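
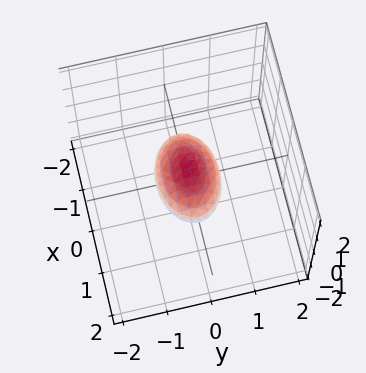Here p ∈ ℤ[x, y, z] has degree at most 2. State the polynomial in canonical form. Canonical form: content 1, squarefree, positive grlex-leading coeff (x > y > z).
First, the degree is 2 — bounded and convex; a quadric.
Then, symmetries: the x ↦ −x reflection is a symmetry, so x appears only in even powers; it's symmetric under z → −z, forcing even powers of z; the y ↦ −y reflection is a symmetry, so y appears only in even powers.
Then, checking where it meets the axes: among the integer gridlines, it crosses the x-axis at x ∈ {-1, 1}.
Finally, these observations pin down the coefficients.

x^2 + 2*y^2 + 2*z^2 - 1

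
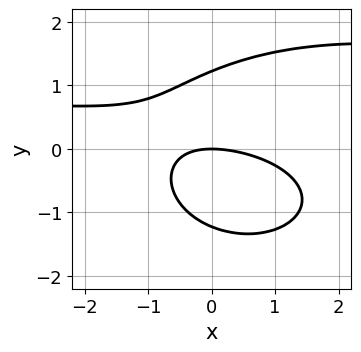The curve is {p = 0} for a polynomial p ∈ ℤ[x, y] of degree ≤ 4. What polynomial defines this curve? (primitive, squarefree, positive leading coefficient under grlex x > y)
deg p = 3. The shape is more complex than any degree-2 curve.
From the axis intercepts and sections: one x-axis crossing is at x = 0; one y-axis crossing is at y = 0.
Solving for integer coefficients yields p as stated.

x^2*y + 2*y^3 - x^2 - 2*x*y - 3*y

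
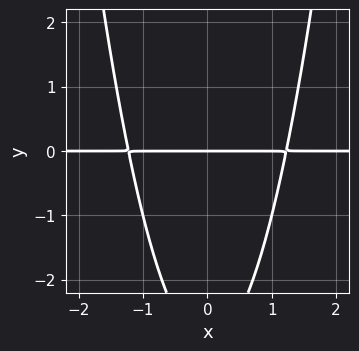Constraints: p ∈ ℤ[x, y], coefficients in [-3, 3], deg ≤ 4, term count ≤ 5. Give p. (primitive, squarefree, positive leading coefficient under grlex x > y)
2*x^2*y - y^2 - 3*y

(a) The degree is 3 — a generic line meets the curve in up to 3 points.
(b) Symmetries: it's symmetric under x → −x, forcing even powers of x.
(c) Checking where it meets the axes: the visible x-axis segment lies entirely on the curve; it crosses the y-axis at the gridline y = 0.
(d) Putting this together gives p.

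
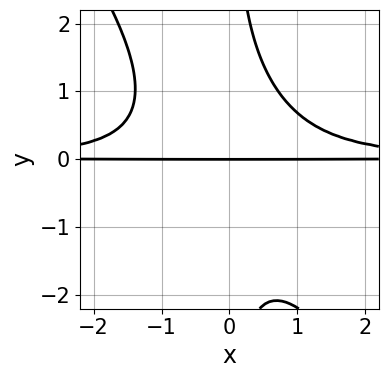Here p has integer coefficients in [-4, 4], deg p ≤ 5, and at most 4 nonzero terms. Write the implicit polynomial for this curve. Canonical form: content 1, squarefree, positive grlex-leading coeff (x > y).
First, deg p = 4.
Then, checking where it meets the axes: the visible x-axis segment lies entirely on the curve; it crosses the y-axis at the gridline y = 0.
Finally, these observations pin down the coefficients.

3*x^2*y^2 + 2*x*y^3 - 3*y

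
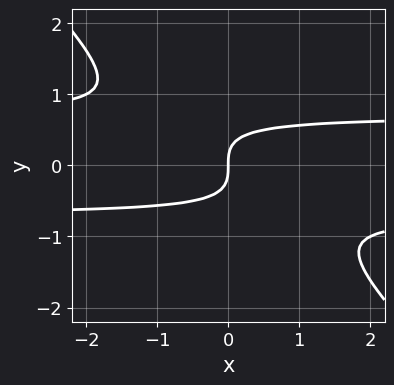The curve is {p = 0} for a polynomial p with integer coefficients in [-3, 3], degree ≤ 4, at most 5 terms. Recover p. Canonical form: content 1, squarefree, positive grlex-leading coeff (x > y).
1. The degree is 3 — no degree-2 curve has this shape.
2. Checking where it meets the axes: one y-axis crossing is at y = 0; one x-axis crossing is at x = 0.
3. Together with the visible shape, these determine p as stated.

2*x*y^2 + 2*y^3 - x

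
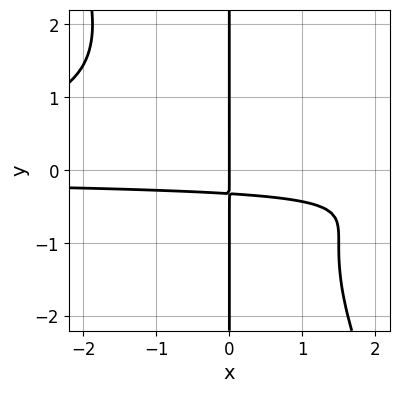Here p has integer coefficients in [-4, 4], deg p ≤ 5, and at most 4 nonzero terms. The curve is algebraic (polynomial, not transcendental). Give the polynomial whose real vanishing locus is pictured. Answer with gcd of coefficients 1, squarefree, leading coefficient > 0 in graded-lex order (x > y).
2*x^2*y^2 + x*y^3 + 3*x*y + x

(a) Degree: the shape is more complex than any degree-3 curve, so deg p = 4.
(b) Reading off the gridlines: every point of the y-axis in the box is on the curve; one x-axis crossing is at x = 0.
(c) Solving for integer coefficients yields p as stated.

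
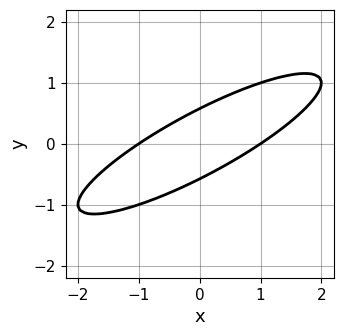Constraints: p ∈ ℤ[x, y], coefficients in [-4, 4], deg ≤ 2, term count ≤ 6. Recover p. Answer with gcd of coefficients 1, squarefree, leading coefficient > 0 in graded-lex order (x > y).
x^2 - 3*x*y + 3*y^2 - 1

1. The degree is 2 — no degree-1 curve has this shape.
2. Observable constraints: among the integer gridlines, it crosses the x-axis at x ∈ {-1, 1}.
3. These observations pin down the coefficients.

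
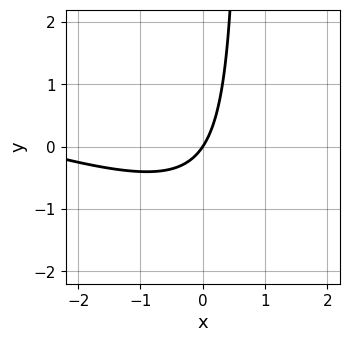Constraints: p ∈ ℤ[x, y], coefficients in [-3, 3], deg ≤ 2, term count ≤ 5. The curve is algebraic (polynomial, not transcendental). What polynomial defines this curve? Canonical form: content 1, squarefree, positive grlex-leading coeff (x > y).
x^2 + 3*x*y + 3*x - 2*y

First, degree: no degree-1 curve has this shape, so deg p = 2.
Then, observable constraints: one y-axis crossing is at y = 0; it meets the x-axis at x = 0 (among the integer gridlines).
Finally, together with the visible shape, these determine p as stated.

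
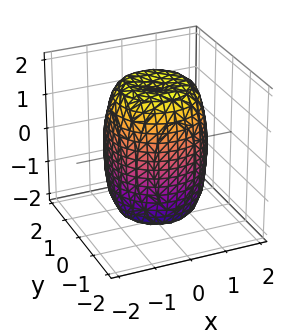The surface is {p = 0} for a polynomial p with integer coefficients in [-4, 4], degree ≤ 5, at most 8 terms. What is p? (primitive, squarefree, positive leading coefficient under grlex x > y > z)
2*x^4 + 4*x^2*y^2 + 2*y^4 - 2*x^2 - 2*y^2 + z^2 - 3

deg p = 4. No degree-3 surface has this shape.
By symmetry, the z-axis is an axis of rotation, so x and y enter only as x² + y².
Reading off the gridlines: a circular section at z = -1 has radius between 1 and 2.
Matching integer coefficients to the picture gives p.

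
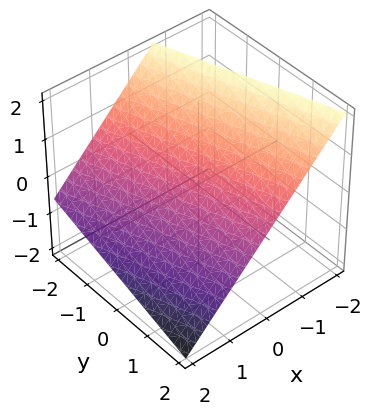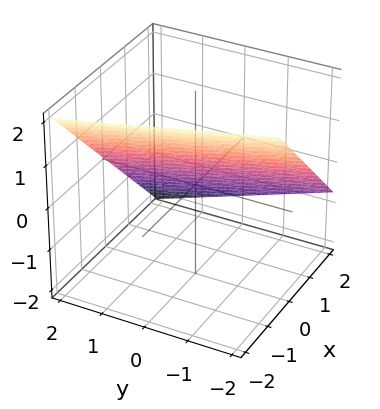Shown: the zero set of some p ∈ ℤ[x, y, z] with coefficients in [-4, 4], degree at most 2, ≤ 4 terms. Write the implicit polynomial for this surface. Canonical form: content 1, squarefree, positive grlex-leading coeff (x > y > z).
3*x + y + 3*z - 2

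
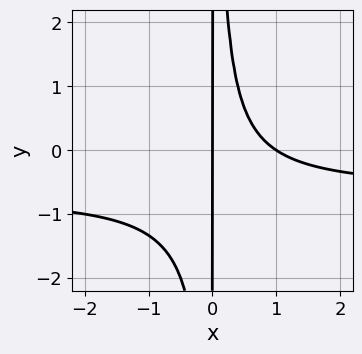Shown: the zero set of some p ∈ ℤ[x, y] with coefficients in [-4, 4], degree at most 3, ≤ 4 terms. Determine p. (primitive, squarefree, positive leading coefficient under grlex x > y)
3*x^2*y + 2*x^2 - 2*x

(a) The degree is 3 — no degree-2 curve has this shape.
(b) From the axis intercepts and sections: every point of the y-axis in the box is on the curve; the x-axis gridline crossings are at x ∈ {0, 1}.
(c) Assembling these constraints gives the stated polynomial.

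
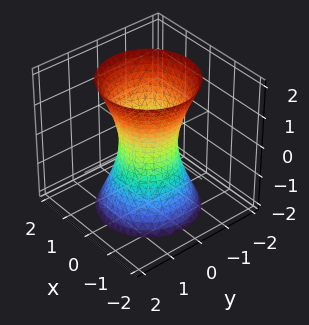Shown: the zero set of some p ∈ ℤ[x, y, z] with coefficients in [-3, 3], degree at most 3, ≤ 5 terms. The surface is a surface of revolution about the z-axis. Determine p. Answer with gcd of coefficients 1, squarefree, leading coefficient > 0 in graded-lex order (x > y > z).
First, degree: no degree-1 surface has this shape, so deg p = 2.
Then, by symmetry, the z-axis is an axis of rotation, so x and y enter only as x² + y².
Next, from the axis intercepts and sections: no z-intercept at any integer in the box; a circular section at z = -2 has radius between 1 and 2.
Finally, these observations pin down the coefficients.

3*x^2 + 3*y^2 - z^2 - 2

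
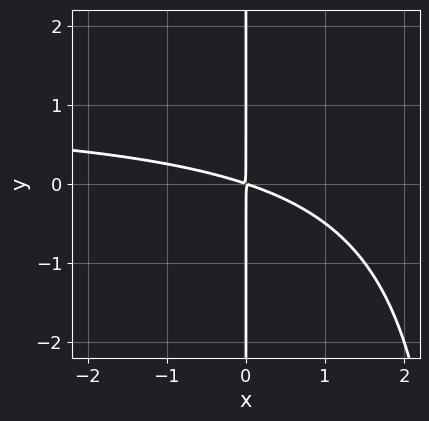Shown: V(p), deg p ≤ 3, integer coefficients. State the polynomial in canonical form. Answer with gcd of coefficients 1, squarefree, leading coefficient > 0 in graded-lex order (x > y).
x^2*y - x^2 - 3*x*y

The degree is 3 — a generic line meets the curve in up to 3 points.
Reading off the gridlines: the visible y-axis segment lies entirely on the curve.
Together with the visible shape, these determine p as stated.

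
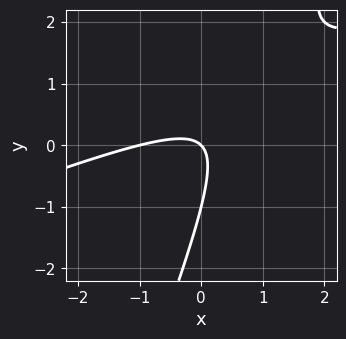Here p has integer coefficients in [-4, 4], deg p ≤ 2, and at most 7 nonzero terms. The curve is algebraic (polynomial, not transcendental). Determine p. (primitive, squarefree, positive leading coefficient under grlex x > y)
(a) Degree: no degree-1 curve has this shape, so deg p = 2.
(b) From the visible intercepts: among the integer gridlines, it crosses the y-axis at y ∈ {-1, 0}; the x-axis gridline crossings are at x ∈ {-1, 0}.
(c) Putting this together gives p.

x^2 - 3*x*y + y^2 + x + y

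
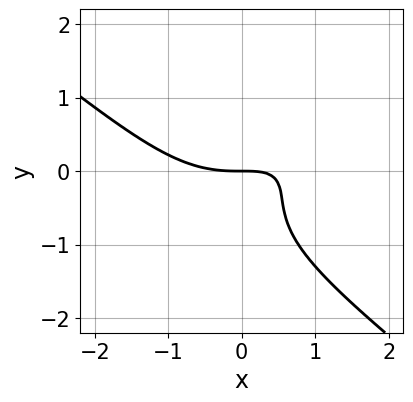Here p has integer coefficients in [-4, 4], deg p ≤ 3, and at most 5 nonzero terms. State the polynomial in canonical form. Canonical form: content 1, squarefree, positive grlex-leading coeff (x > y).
x^3 + 2*y^3 - 2*x*y + 2*y^2 + 2*y

(a) deg p = 3. A generic line meets the curve in up to 3 points.
(b) From the visible intercepts: it crosses the x-axis at the gridline x = 0; one y-axis crossing is at y = 0.
(c) Fitting integer coefficients to these (and the overall shape) gives p.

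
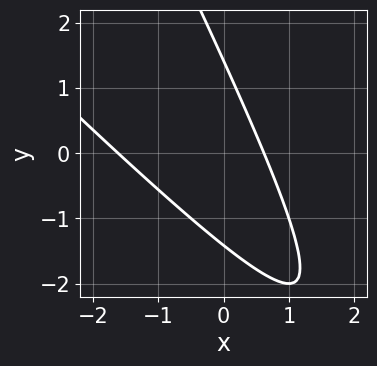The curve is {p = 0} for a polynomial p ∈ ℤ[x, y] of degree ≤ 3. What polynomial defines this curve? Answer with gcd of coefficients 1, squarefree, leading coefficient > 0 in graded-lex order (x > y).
2*x^2 + 3*x*y + y^2 + 2*x - 2

1. Degree: a generic line meets the curve in up to 2 points, so deg p = 2.
2. Solving for integer coefficients yields p as stated.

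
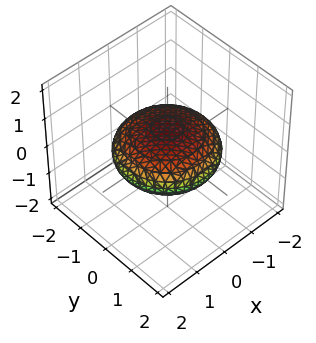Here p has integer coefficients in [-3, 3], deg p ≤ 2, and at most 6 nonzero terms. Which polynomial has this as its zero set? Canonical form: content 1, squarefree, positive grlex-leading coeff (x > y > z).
x^2 + y^2 + 3*z^2 - 2

First, deg p = 2. The shape is more complex than any degree-1 surface.
Then, by symmetry, every cross-section ⟂ z is a circle, so x, y appear only via x² + y².
Then, against the integer gridlines: a circular section at z = 0 has radius between 1 and 2.
Finally, these observations pin down the coefficients.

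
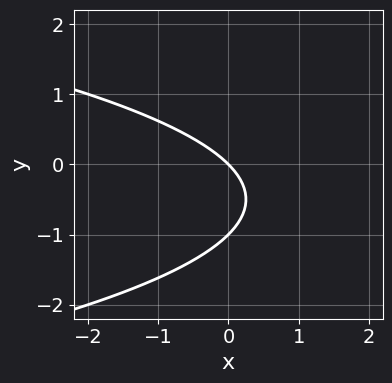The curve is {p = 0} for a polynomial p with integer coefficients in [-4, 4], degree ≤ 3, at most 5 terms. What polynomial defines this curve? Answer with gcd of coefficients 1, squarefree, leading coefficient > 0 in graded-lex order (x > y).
deg p = 2. A generic line meets the curve in up to 2 points.
Observable constraints: among the integer gridlines, it crosses the y-axis at y ∈ {-1, 0}; it meets the x-axis at x = 0 (among the integer gridlines).
Putting this together gives p.

y^2 + x + y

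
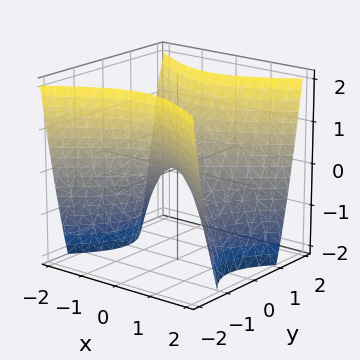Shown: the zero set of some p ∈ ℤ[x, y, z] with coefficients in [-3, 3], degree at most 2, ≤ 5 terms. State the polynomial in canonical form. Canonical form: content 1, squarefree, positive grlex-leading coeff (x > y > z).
2*x^2 - 3*y^2 + 2*z

The degree is 2 — a saddle surface; a quadric.
Symmetries: mirror symmetry x ↦ −x ⇒ only even powers of x; mirror symmetry y ↦ −y ⇒ only even powers of y.
From the axis intercepts and sections: it crosses the y-axis at the gridline y = 0; one z-axis crossing is at z = 0.
These observations pin down the coefficients.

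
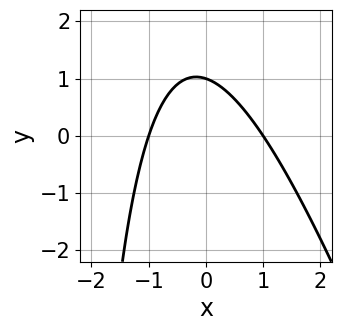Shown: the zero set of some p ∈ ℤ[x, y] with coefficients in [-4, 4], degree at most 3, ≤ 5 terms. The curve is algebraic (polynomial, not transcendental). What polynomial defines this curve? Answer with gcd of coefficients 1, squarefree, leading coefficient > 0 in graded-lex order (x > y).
1. deg p = 2. No degree-1 curve has this shape.
2. Against the integer gridlines: among the integer gridlines, it crosses the x-axis at x ∈ {-1, 1}; it meets the y-axis at y = 1 (among the integer gridlines).
3. Solving for integer coefficients yields p as stated.

3*x^2 + x*y + 3*y - 3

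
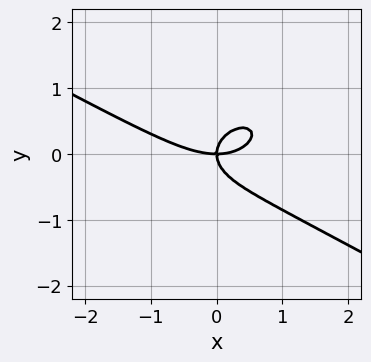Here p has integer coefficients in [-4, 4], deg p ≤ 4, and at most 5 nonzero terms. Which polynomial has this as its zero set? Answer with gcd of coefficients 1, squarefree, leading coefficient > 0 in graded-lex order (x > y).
x^3 + x^2*y + 3*y^3 - 2*x*y

(a) deg p = 3.
(b) Against the integer gridlines: it crosses the x-axis at the gridline x = 0; one y-axis crossing is at y = 0.
(c) Solving for integer coefficients yields p as stated.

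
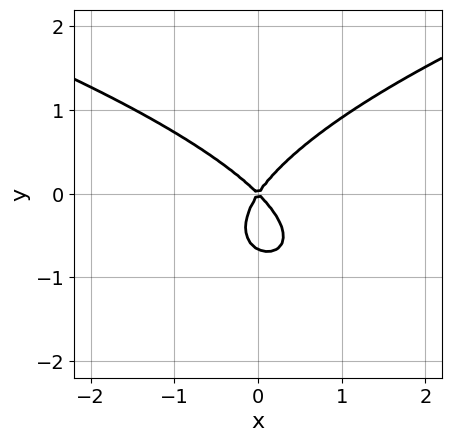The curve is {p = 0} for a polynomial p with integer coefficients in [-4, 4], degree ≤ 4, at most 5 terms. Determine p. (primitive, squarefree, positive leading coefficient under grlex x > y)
(a) The degree is 3 — the shape is more complex than any degree-2 curve.
(b) Reading off the gridlines: it meets the y-axis at y = 0 (among the integer gridlines); one x-axis crossing is at x = 0.
(c) The integer polynomial consistent with all of this is the stated p.

3*y^3 - 3*x^2 - x*y + 2*y^2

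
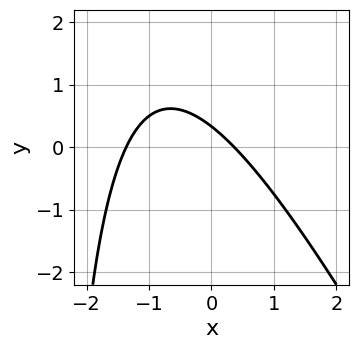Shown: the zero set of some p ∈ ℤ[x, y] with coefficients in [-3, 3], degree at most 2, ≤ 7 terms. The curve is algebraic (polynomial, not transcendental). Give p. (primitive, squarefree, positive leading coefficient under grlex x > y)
2*x^2 + x*y + 2*x + 3*y - 1

First, the degree is 2 — the shape is more complex than any degree-1 curve.
Finally, matching integer coefficients to the picture gives p.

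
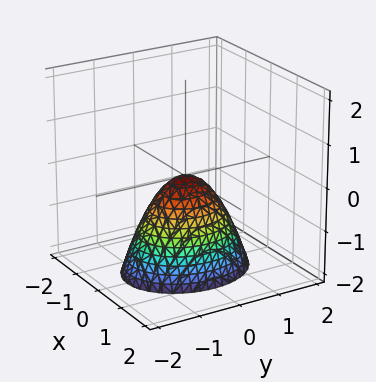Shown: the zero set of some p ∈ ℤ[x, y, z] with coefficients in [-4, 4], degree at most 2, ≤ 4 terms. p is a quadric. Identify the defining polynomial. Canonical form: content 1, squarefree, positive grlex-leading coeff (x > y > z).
First, the degree is 2 — a paraboloid; a quadric.
Then, symmetries: the y ↦ −y reflection is a symmetry, so y appears only in even powers; the x ↦ −x reflection is a symmetry, so x appears only in even powers.
Next, observable constraints: one y-axis crossing is at y = 0; it crosses the x-axis at the gridline x = 0.
Finally, solving for integer coefficients yields p as stated.

3*x^2 + 2*y^2 + 2*z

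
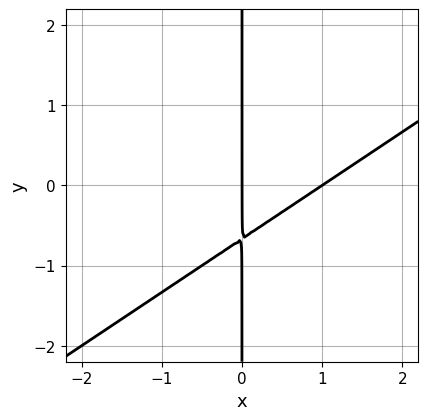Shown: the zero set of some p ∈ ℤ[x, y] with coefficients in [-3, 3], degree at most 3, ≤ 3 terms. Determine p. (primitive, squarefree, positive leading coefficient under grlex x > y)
2*x^2 - 3*x*y - 2*x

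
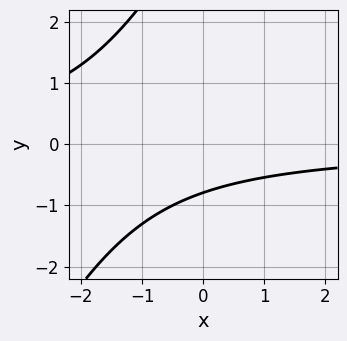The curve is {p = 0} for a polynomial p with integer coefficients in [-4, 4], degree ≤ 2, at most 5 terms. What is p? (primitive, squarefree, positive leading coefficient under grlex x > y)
2*x*y - y^2 + 3*y + 3

Degree: no degree-1 curve has this shape, so deg p = 2.
Observable constraints: it misses every integer gridline on the x-axis.
These observations pin down the coefficients.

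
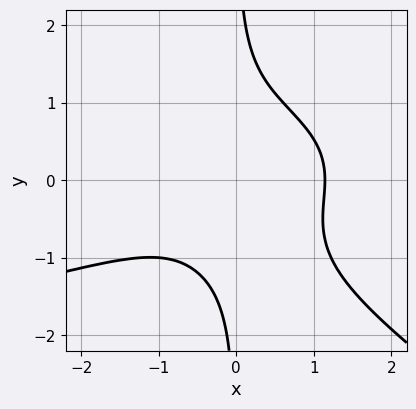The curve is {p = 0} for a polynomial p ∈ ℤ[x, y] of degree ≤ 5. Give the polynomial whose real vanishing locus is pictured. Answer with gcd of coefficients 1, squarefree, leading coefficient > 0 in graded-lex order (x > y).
(a) deg p = 4. The shape is more complex than any degree-3 curve.
(b) Checking where it meets the axes: it misses every integer gridline on the y-axis.
(c) The integer polynomial consistent with all of this is the stated p.

2*x^2*y^2 + 3*x*y^3 + 2*x^3 - 3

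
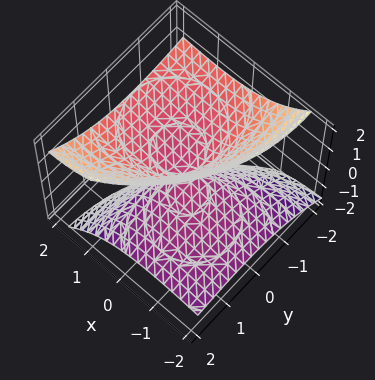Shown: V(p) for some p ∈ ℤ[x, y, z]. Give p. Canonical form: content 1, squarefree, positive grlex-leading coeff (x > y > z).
1. Degree: a generic line meets the surface in up to 2 points, so deg p = 2.
2. From the axis intercepts and sections: one y-axis crossing is at y = 0; it crosses the z-axis at the gridline z = 0.
3. The integer polynomial consistent with all of this is the stated p.

x^2 - 3*x*z + y^2 + 2*y*z - 2*z^2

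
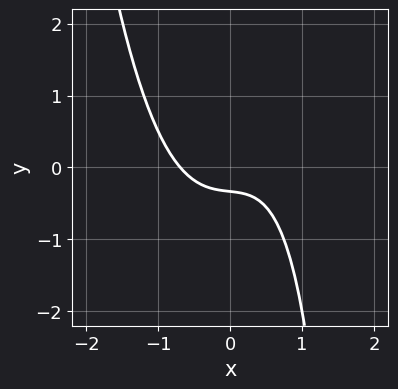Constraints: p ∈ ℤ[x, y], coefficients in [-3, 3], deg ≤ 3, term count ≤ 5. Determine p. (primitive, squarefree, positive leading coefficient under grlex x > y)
First, deg p = 3. No degree-2 curve has this shape.
Finally, the integer polynomial consistent with all of this is the stated p.

3*x^3 - x*y + 3*y + 1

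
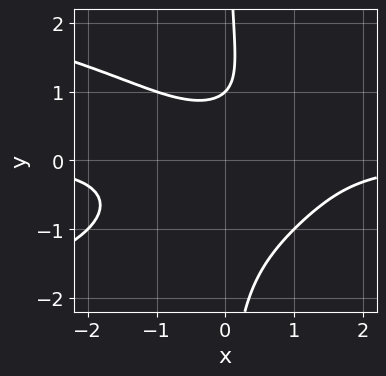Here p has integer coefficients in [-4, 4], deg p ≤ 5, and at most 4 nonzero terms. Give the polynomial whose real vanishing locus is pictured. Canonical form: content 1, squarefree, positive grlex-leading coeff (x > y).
x*y^3 + x^2*y - y + 1

(a) Degree: a generic line meets the curve in up to 4 points, so deg p = 4.
(b) Reading off the gridlines: one y-axis crossing is at y = 1; the curve avoids every integer x-axis point in the box.
(c) Together with the visible shape, these determine p as stated.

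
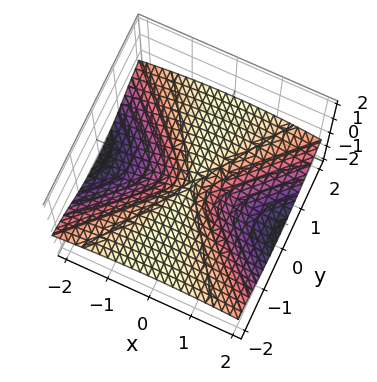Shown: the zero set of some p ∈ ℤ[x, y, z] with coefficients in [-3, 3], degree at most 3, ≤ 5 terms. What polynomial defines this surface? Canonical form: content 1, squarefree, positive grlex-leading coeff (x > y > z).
deg p = 3. No degree-2 surface has this shape.
From the axis intercepts and sections: it meets the z-axis at z = 0 (among the integer gridlines); every point of the y-axis in the box is on the surface; it meets the x-axis at x = 0 (among the integer gridlines).
The integer polynomial consistent with all of this is the stated p.

3*y^2*z + 3*z^3 + x^2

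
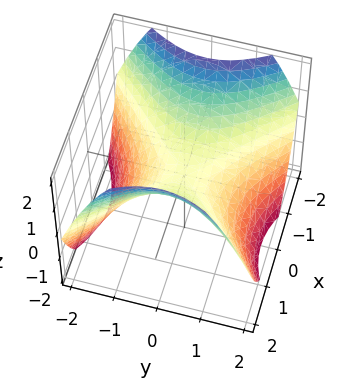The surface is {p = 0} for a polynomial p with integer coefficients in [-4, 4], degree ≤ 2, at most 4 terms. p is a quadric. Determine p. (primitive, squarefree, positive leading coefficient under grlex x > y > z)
2*x^2 - 2*y^2 - 3*z

1. deg p = 2. A saddle surface; a quadric.
2. Symmetries: it's symmetric under y → −y, forcing even powers of y; the x ↦ −x reflection is a symmetry, so x appears only in even powers.
3. Reading off the gridlines: it meets the x-axis at x = 0 (among the integer gridlines); one y-axis crossing is at y = 0; it crosses the z-axis at the gridline z = 0.
4. The integer polynomial consistent with all of this is the stated p.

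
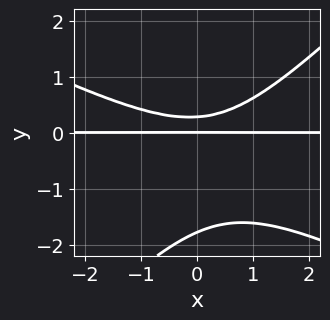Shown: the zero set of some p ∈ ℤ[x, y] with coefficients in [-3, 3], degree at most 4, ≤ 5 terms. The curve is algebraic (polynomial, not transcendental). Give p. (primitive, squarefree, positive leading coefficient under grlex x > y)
x^2*y + x*y^2 - 2*y^3 - 3*y^2 + y

(a) The degree is 3 — no degree-2 curve has this shape.
(b) From the visible intercepts: the visible x-axis segment lies entirely on the curve; it crosses the y-axis at the gridline y = 0.
(c) The integer polynomial consistent with all of this is the stated p.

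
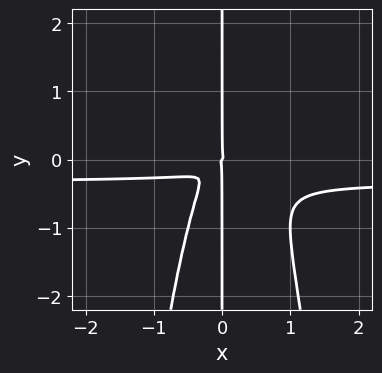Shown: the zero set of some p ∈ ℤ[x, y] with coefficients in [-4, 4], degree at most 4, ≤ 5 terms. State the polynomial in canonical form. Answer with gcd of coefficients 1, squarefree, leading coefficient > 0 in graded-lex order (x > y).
3*x^3*y + x^3 - x^2*y + x*y^2

First, degree: the shape is more complex than any degree-3 curve, so deg p = 4.
Then, from the axis intercepts and sections: the visible y-axis segment lies entirely on the curve; one x-axis crossing is at x = 0.
Finally, the integer polynomial consistent with all of this is the stated p.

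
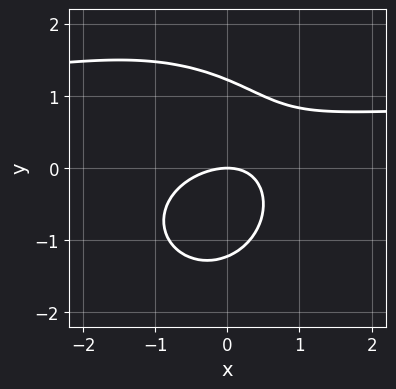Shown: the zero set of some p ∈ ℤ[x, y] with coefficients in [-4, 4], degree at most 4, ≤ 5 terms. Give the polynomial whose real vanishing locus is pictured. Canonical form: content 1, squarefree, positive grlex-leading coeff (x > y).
deg p = 3.
Against the integer gridlines: one x-axis crossing is at x = 0; it meets the y-axis at y = 0 (among the integer gridlines).
Matching integer coefficients to the picture gives p.

2*x^2*y + 2*y^3 - 2*x^2 + 2*x*y - 3*y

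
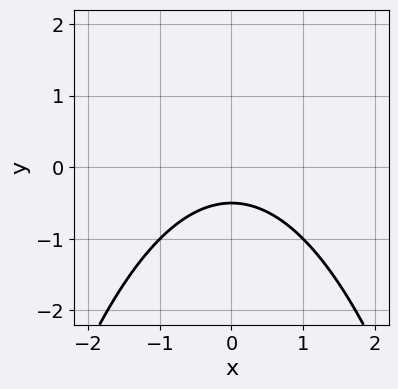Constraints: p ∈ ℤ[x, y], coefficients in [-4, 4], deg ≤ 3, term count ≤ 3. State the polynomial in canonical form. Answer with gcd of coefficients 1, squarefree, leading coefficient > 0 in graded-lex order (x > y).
Degree: no degree-1 curve has this shape, so deg p = 2.
Symmetries: the x ↦ −x reflection is a symmetry, so x appears only in even powers.
From the visible intercepts: it misses every integer gridline on the x-axis.
Together with the visible shape, these determine p as stated.

x^2 + 2*y + 1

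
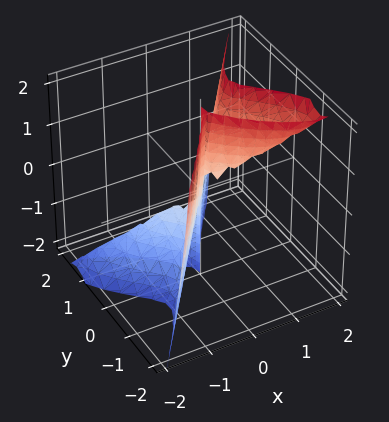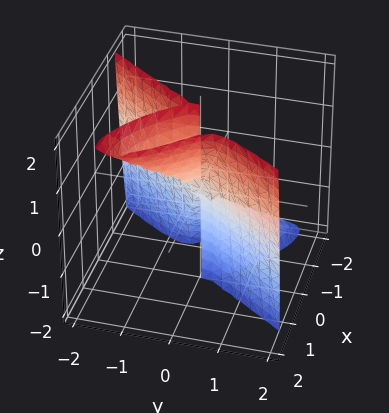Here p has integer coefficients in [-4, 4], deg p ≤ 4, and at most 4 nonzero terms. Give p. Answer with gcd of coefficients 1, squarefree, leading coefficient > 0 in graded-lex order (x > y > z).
3*x^3 + 3*x^2*y - 2*x^2*z - 3*y^3

First, deg p = 3. The shape is more complex than any degree-2 surface.
Then, from the visible intercepts: it crosses the y-axis at the gridline y = 0; it meets the x-axis at x = 0 (among the integer gridlines).
Finally, the integer polynomial consistent with all of this is the stated p. Check: (0, 0, 2) on the z-axis lies on the surface, and p(0, 0, 2) = 0. ✓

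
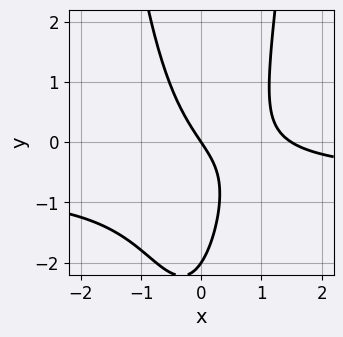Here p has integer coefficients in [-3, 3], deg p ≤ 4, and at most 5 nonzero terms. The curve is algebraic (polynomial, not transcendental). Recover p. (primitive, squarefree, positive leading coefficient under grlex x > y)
3*x^2*y + 2*x^2 - y^2 - 3*x - 2*y

First, the degree is 3 — no degree-2 curve has this shape.
Then, reading off the gridlines: among the integer gridlines, it crosses the y-axis at y ∈ {-2, 0}; one x-axis crossing is at x = 0.
Finally, together with the visible shape, these determine p as stated.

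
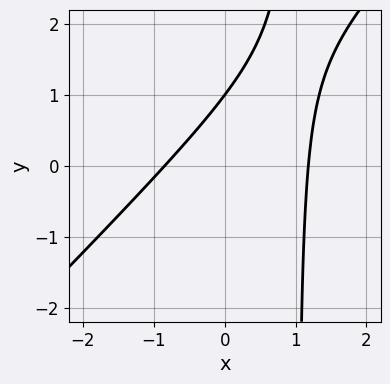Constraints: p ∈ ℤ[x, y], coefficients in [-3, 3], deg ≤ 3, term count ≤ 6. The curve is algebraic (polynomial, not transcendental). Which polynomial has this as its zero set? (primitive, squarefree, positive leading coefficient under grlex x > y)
3*x^2 - 3*x*y - x + 3*y - 3

The degree is 2 — a generic line meets the curve in up to 2 points.
From the axis intercepts and sections: it crosses the y-axis at the gridline y = 1.
Solving for integer coefficients yields p as stated.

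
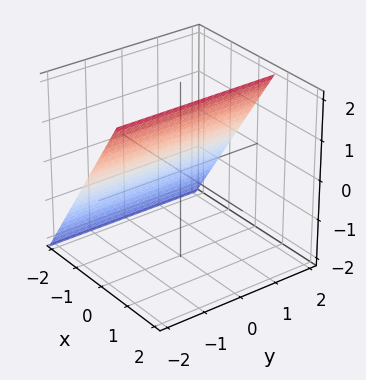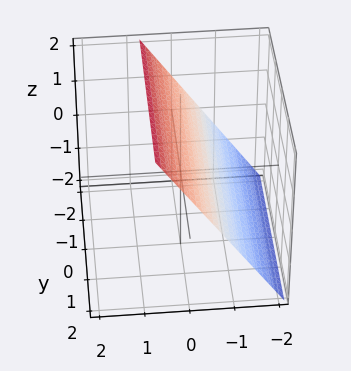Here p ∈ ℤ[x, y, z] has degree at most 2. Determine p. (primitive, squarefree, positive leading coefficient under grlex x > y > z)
(a) Degree: every cross-section is a straight line — this is a plane, so deg p = 1.
(b) From the axis intercepts and sections: no y-intercept at any integer in the box; one z-axis crossing is at z = 1.
(c) Together with the visible shape, these determine p as stated.

3*x - 2*z + 2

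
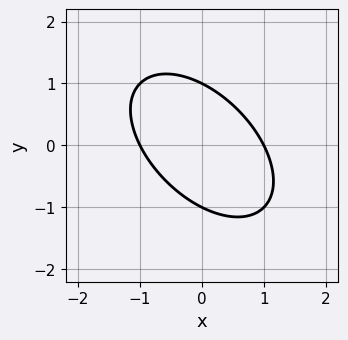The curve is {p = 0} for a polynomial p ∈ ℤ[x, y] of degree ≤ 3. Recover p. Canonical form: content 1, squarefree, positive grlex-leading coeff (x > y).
(a) deg p = 2. The shape is more complex than any degree-1 curve.
(b) Checking where it meets the axes: the y-axis gridline crossings are at y ∈ {-1, 1}; among the integer gridlines, it crosses the x-axis at x ∈ {-1, 1}.
(c) Solving for integer coefficients yields p as stated.

x^2 + x*y + y^2 - 1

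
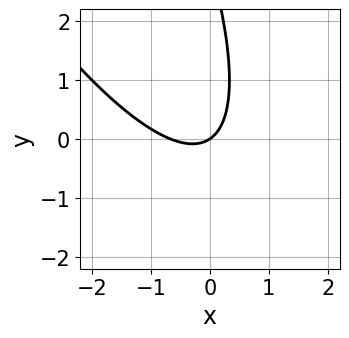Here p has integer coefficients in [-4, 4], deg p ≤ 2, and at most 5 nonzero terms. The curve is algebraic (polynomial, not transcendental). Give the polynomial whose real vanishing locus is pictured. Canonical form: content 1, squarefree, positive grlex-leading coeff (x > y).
3*x^2 + 3*x*y + y^2 + 2*x - 3*y

(a) The degree is 2 — a generic line meets the curve in up to 2 points.
(b) From the visible intercepts: it meets the x-axis at x = 0 (among the integer gridlines); one y-axis crossing is at y = 0.
(c) Assembling these constraints gives the stated polynomial.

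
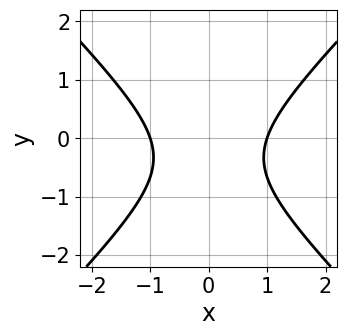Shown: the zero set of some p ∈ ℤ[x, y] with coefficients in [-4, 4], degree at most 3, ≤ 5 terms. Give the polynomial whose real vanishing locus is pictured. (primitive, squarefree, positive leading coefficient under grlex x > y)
Degree: no degree-1 curve has this shape, so deg p = 2.
Symmetries: mirror symmetry x ↦ −x ⇒ only even powers of x.
Observable constraints: no y-intercept at any integer in the box; the x-axis gridline crossings are at x ∈ {-1, 1}.
Assembling these constraints gives the stated polynomial.

3*x^2 - 3*y^2 - 2*y - 3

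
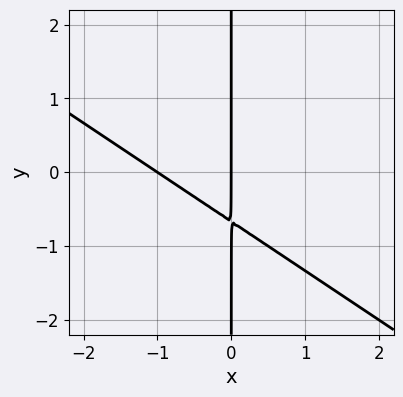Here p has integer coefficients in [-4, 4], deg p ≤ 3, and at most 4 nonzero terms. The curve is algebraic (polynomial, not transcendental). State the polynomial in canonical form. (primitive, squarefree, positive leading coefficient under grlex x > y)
2*x^2 + 3*x*y + 2*x

Degree: no degree-1 curve has this shape, so deg p = 2.
Against the integer gridlines: the x-axis gridline crossings are at x ∈ {-1, 0}; the visible y-axis segment lies entirely on the curve.
Fitting integer coefficients to these (and the overall shape) gives p.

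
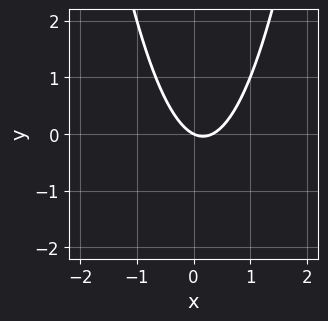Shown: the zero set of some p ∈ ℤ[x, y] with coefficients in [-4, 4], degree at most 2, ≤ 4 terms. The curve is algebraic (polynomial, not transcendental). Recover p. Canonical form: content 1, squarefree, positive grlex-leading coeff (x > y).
(a) Degree: no degree-1 curve has this shape, so deg p = 2.
(b) Checking where it meets the axes: one y-axis crossing is at y = 0; it crosses the x-axis at the gridline x = 0.
(c) Fitting integer coefficients to these (and the overall shape) gives p.

3*x^2 - x - 2*y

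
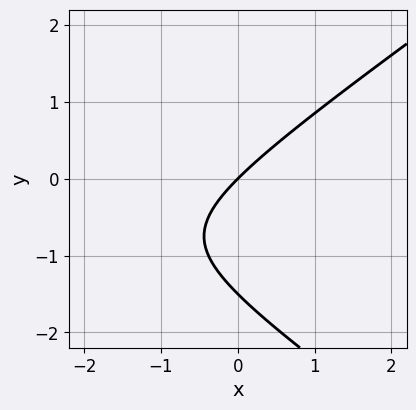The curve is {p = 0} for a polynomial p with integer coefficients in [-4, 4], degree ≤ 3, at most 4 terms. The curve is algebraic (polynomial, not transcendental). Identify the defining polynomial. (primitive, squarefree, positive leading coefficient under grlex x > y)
x^2 - 2*y^2 + 3*x - 3*y

First, the degree is 2 — the shape is more complex than any degree-1 curve.
Next, against the integer gridlines: it crosses the y-axis at the gridline y = 0; it crosses the x-axis at the gridline x = 0.
Finally, these observations pin down the coefficients.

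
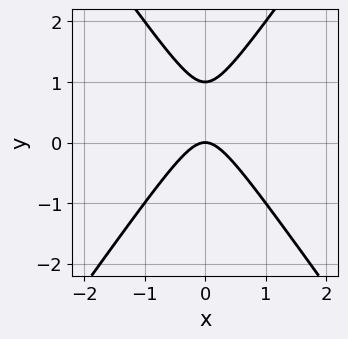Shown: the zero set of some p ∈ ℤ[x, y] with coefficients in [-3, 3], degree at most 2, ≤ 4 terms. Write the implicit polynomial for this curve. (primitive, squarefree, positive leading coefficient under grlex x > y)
First, the degree is 2 — the shape is more complex than any degree-1 curve.
Next, symmetries: it's symmetric under x → −x, forcing even powers of x.
Then, observable constraints: the y-axis gridline crossings are at y ∈ {0, 1}; one x-axis crossing is at x = 0.
Finally, matching integer coefficients to the picture gives p.

2*x^2 - y^2 + y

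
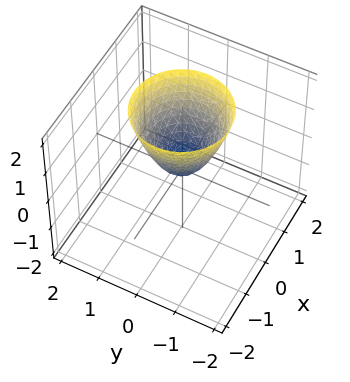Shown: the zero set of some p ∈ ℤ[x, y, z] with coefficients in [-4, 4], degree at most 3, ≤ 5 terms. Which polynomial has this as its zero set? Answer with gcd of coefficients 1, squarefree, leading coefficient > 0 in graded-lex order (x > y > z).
3*x^2 + 3*y^2 - 2*z

First, degree: a paraboloid; a quadric, so deg p = 2.
Then, symmetries: rotational symmetry about the z-axis ⇒ p depends on x, y only through x² + y².
Next, from the axis intercepts and sections: a circular section at z = 1 has radius between 0 and 1; one z-axis crossing is at z = 0; it meets the y-axis at y = 0 (among the integer gridlines); it meets the x-axis at x = 0 (among the integer gridlines).
Finally, putting this together gives p.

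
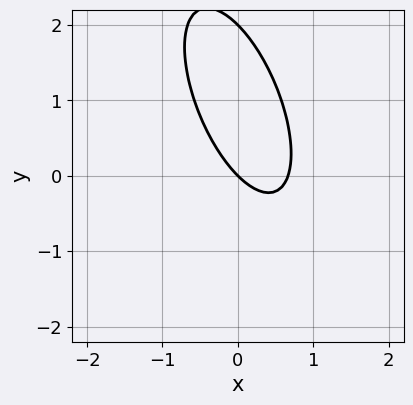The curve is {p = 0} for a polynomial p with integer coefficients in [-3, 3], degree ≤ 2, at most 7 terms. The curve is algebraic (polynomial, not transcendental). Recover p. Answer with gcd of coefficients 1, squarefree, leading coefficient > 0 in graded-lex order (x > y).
3*x^2 + 2*x*y + y^2 - 2*x - 2*y

First, deg p = 2. A generic line meets the curve in up to 2 points.
Next, against the integer gridlines: it crosses the x-axis at the gridline x = 0; among the integer gridlines, it crosses the y-axis at y ∈ {0, 2}.
Finally, fitting integer coefficients to these (and the overall shape) gives p.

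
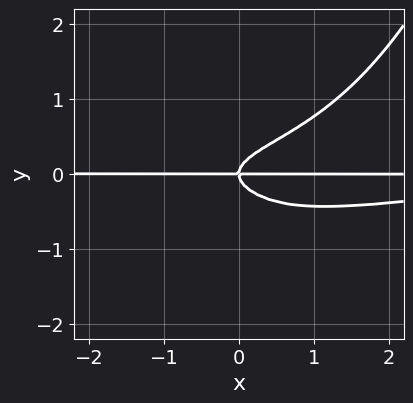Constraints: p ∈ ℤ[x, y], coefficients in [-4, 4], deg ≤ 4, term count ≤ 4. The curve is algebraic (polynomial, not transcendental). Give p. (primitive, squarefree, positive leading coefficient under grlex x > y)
x^2*y^2 - 3*y^3 + x*y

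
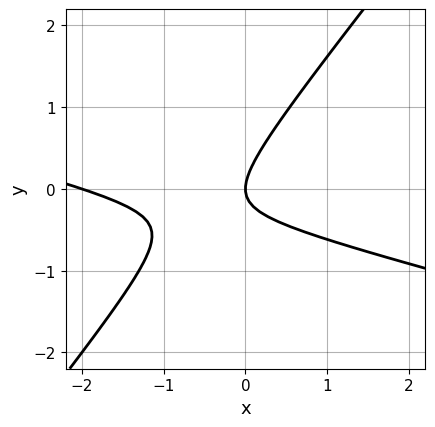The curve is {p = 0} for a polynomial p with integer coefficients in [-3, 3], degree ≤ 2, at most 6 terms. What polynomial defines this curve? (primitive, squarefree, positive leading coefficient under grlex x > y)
(a) The degree is 2 — no degree-1 curve has this shape.
(b) Reading off the gridlines: it meets the y-axis at y = 0 (among the integer gridlines); the x-axis gridline crossings are at x ∈ {-2, 0}.
(c) The integer polynomial consistent with all of this is the stated p.

x^2 + 3*x*y - 3*y^2 + 2*x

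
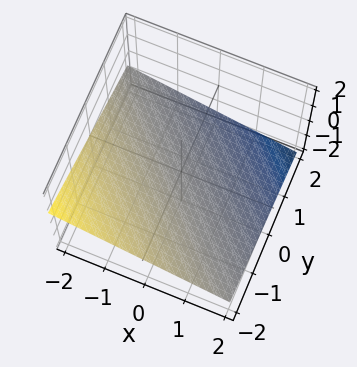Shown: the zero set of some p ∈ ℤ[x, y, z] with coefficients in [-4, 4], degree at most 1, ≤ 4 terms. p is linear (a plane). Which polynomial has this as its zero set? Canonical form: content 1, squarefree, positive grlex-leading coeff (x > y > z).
x + y + 3*z + 2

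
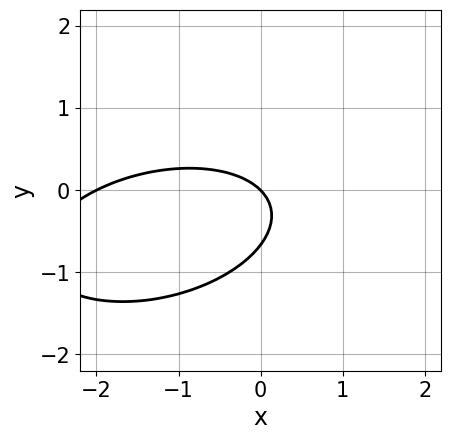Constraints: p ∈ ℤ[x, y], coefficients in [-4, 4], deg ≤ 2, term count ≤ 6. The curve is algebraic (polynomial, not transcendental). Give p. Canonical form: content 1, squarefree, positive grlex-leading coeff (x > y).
(a) The degree is 2 — a generic line meets the curve in up to 2 points.
(b) From the axis intercepts and sections: it crosses the y-axis at the gridline y = 0; the x-axis gridline crossings are at x ∈ {-2, 0}.
(c) Together with the visible shape, these determine p as stated.

x^2 - x*y + 3*y^2 + 2*x + 2*y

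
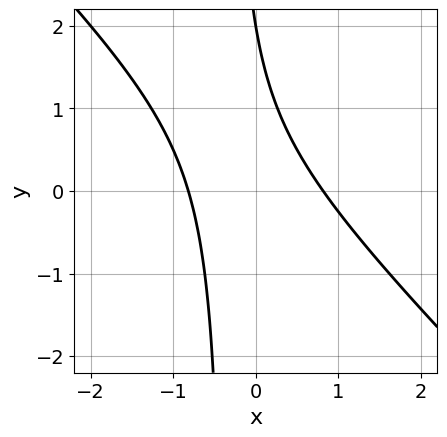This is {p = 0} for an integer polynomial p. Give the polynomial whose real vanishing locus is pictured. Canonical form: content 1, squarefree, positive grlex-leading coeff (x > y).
(a) Degree: the shape is more complex than any degree-1 curve, so deg p = 2.
(b) From the visible intercepts: one y-axis crossing is at y = 2.
(c) These observations pin down the coefficients.

3*x^2 + 3*x*y + y - 2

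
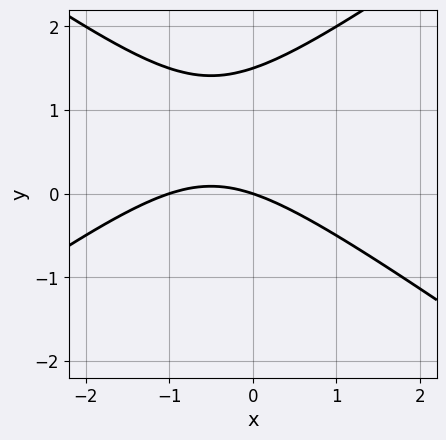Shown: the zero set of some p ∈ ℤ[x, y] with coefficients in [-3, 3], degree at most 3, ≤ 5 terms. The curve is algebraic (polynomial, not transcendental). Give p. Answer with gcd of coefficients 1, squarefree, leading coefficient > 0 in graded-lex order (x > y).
First, degree: no degree-1 curve has this shape, so deg p = 2.
Then, observable constraints: among the integer gridlines, it crosses the x-axis at x ∈ {-1, 0}; it meets the y-axis at y = 0 (among the integer gridlines).
Finally, putting this together gives p.

x^2 - 2*y^2 + x + 3*y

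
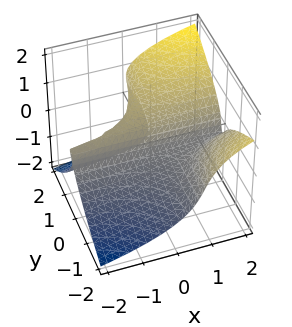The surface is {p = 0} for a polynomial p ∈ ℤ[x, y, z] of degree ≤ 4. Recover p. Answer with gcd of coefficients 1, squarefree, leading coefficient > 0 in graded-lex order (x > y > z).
2*x*y^2 - 3*z^3 - y^2 + 2*y*z + y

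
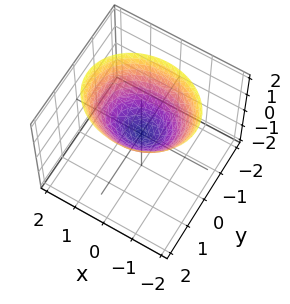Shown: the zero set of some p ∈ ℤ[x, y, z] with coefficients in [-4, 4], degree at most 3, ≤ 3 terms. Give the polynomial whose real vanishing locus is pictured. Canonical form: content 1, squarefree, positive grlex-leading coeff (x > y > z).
2*x^2 + 3*y^2 - 3*z

The degree is 2 — a single bowl opening along one axis; a quadric.
Symmetries: mirror symmetry y ↦ −y ⇒ only even powers of y; it's symmetric under x → −x, forcing even powers of x.
Checking where it meets the axes: one x-axis crossing is at x = 0; one y-axis crossing is at y = 0.
Fitting integer coefficients to these (and the overall shape) gives p.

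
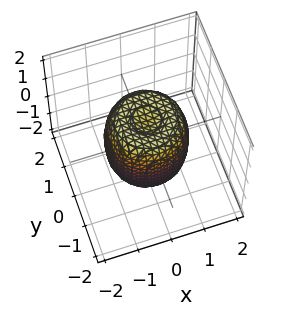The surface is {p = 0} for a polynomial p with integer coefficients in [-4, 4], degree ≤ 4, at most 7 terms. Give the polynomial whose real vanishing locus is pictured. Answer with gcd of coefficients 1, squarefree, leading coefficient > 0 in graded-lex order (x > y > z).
2*x^4 + 4*x^2*y^2 + 2*y^4 - 2*x^2 - 2*y^2 + z^2 - 1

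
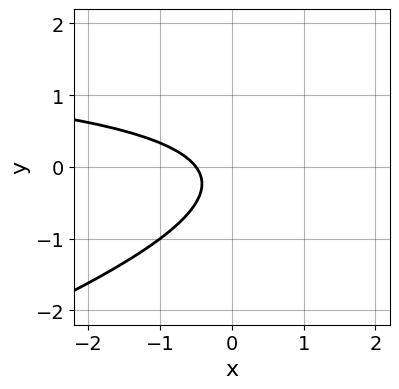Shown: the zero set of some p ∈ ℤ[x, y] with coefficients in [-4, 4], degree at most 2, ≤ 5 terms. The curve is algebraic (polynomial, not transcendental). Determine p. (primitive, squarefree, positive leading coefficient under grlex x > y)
First, deg p = 2. The shape is more complex than any degree-1 curve.
Then, from the axis intercepts and sections: the curve avoids every integer y-axis point in the box.
Finally, fitting integer coefficients to these (and the overall shape) gives p.

x*y - 3*y^2 - 2*x - y - 1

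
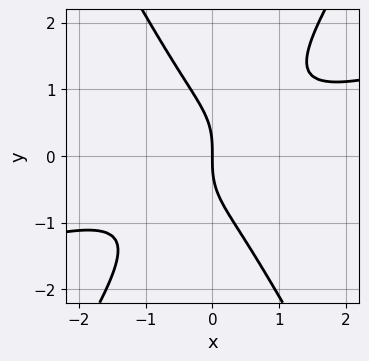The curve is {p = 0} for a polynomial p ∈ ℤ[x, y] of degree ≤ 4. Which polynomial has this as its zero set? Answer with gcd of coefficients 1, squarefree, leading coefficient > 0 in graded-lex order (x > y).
(a) deg p = 3. No degree-2 curve has this shape.
(b) Observable constraints: it crosses the y-axis at the gridline y = 0; one x-axis crossing is at x = 0.
(c) Putting this together gives p.

x^3 - 3*x^2*y + y^3 + 2*x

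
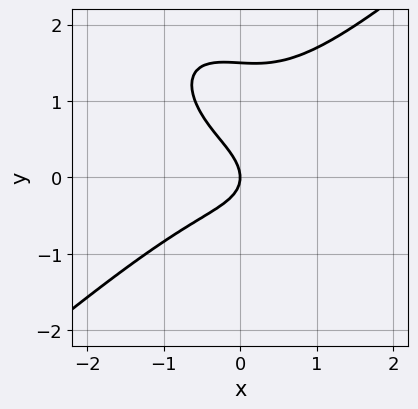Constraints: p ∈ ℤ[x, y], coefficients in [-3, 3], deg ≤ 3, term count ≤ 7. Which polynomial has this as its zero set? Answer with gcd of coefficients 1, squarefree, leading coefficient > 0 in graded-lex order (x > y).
2*x^3 - x*y^2 - 2*y^3 + 3*y^2 + 2*x

(a) Degree: no degree-2 curve has this shape, so deg p = 3.
(b) Checking where it meets the axes: it meets the x-axis at x = 0 (among the integer gridlines); it crosses the y-axis at the gridline y = 0.
(c) The integer polynomial consistent with all of this is the stated p.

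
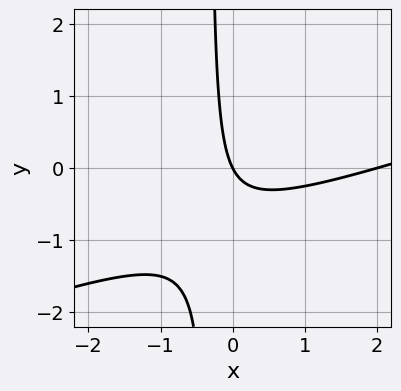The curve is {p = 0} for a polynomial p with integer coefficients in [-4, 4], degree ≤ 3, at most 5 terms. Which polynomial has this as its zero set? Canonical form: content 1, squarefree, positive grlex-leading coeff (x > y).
The degree is 2 — the shape is more complex than any degree-1 curve.
Observable constraints: it crosses the y-axis at the gridline y = 0; the x-axis gridline crossings are at x ∈ {0, 2}.
Together with the visible shape, these determine p as stated.

x^2 - 3*x*y - 2*x - y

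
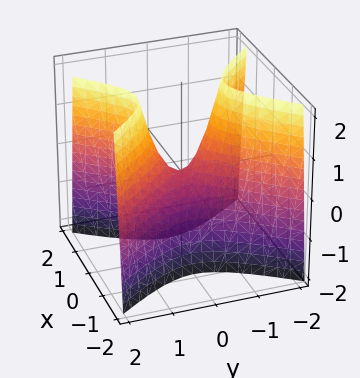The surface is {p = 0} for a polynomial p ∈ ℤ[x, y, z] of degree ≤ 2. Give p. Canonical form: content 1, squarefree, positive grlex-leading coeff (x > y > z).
3*x^2 - 2*y^2 + z

deg p = 2.
Symmetries: the y ↦ −y reflection is a symmetry, so y appears only in even powers; it's symmetric under x → −x, forcing even powers of x.
Reading off the gridlines: one x-axis crossing is at x = 0; it meets the y-axis at y = 0 (among the integer gridlines); it crosses the z-axis at the gridline z = 0.
These observations pin down the coefficients.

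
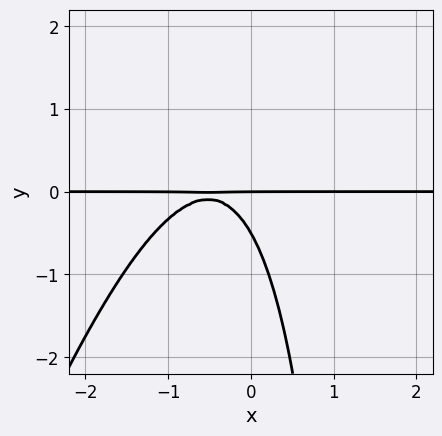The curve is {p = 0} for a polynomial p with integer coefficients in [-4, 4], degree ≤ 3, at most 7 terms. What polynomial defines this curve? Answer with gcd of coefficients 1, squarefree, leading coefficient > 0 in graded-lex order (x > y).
(a) Degree: the shape is more complex than any degree-2 curve, so deg p = 3.
(b) Against the integer gridlines: it crosses the y-axis at the gridline y = 0; every point of the x-axis in the box is on the curve.
(c) Putting this together gives p.

3*x^2*y - x*y^2 + 3*x*y + 2*y^2 + y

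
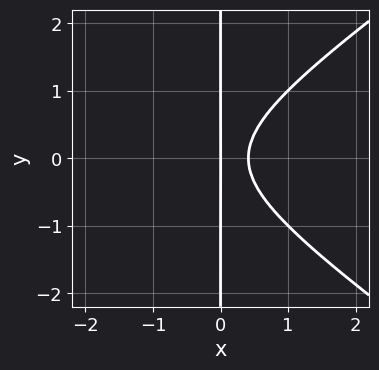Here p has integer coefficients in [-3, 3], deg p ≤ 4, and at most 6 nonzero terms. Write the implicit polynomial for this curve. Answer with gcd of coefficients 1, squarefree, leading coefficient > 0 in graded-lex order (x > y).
The degree is 3 — the shape is more complex than any degree-2 curve.
Symmetries: the y ↦ −y reflection is a symmetry, so y appears only in even powers.
Checking where it meets the axes: it meets the x-axis at x = 0 (among the integer gridlines); the visible y-axis segment lies entirely on the curve.
Fitting integer coefficients to these (and the overall shape) gives p.

x^3 - 2*x*y^2 + 2*x^2 - x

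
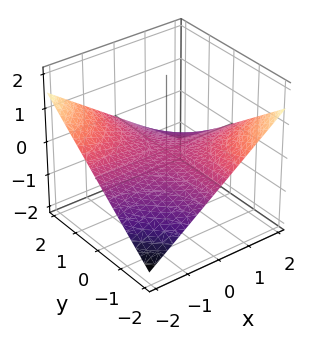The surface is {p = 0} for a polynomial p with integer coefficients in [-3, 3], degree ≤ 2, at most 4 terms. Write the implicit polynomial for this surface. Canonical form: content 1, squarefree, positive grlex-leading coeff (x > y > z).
x*y + 3*z

First, the degree is 2 — a hyperbolic paraboloid; a quadric.
Next, from the visible intercepts: the visible x-axis segment lies entirely on the surface; one z-axis crossing is at z = 0; the visible y-axis segment lies entirely on the surface.
Finally, fitting integer coefficients to these (and the overall shape) gives p.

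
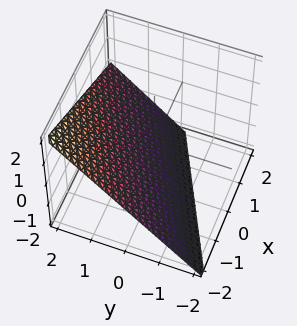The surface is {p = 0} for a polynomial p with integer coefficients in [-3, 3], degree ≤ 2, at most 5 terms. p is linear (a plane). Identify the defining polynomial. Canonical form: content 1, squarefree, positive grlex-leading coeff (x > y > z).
x - 2*y + 2*z + 2

1. deg p = 1. Every cross-section is a straight line — this is a plane.
2. Checking where it meets the axes: it meets the z-axis at z = -1 (among the integer gridlines); it crosses the x-axis at the gridline x = -2; it crosses the y-axis at the gridline y = 1.
3. Together with the visible shape, these determine p as stated.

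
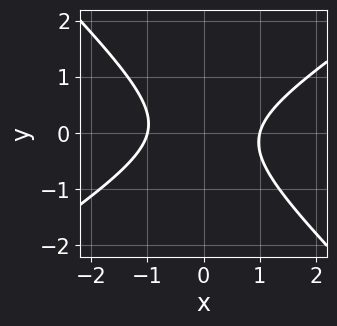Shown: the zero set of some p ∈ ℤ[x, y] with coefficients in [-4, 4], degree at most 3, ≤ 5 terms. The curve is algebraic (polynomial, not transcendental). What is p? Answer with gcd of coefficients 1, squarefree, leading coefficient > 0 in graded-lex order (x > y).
First, the degree is 2 — no degree-1 curve has this shape.
Next, observable constraints: it misses every integer gridline on the y-axis; the x-axis gridline crossings are at x ∈ {-1, 1}.
Finally, assembling these constraints gives the stated polynomial.

2*x^2 - x*y - 3*y^2 - 2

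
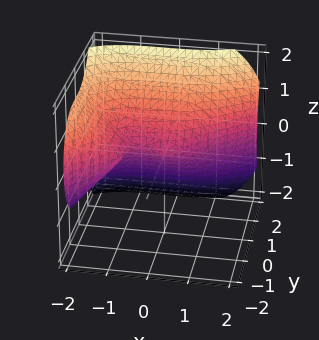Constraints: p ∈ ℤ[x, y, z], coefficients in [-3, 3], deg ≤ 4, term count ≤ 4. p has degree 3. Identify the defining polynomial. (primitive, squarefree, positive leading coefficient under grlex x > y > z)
deg p = 3. The shape is more complex than any degree-2 surface.
Reading off the gridlines: the x-axis gridline crossings are at x ∈ {-1, 0}; it meets the y-axis at y = 0 (among the integer gridlines); it crosses the z-axis at the gridline z = 0.
Putting this together gives p.

x^3 - 2*y^3 + x^2 + 3*z^2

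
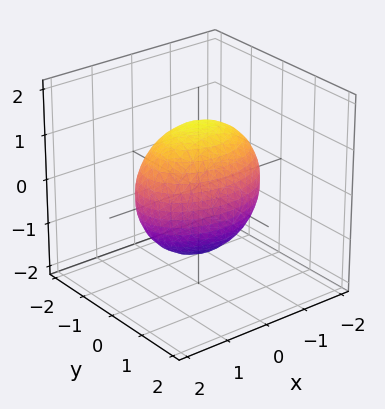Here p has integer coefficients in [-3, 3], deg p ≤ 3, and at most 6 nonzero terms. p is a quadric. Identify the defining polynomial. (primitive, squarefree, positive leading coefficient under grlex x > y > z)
x^2 + 2*y^2 + z^2 - 2

deg p = 2. Bounded and convex; a quadric.
Symmetries: it's symmetric under y → −y, forcing even powers of y; it's symmetric under z → −z, forcing even powers of z; the x ↦ −x reflection is a symmetry, so x appears only in even powers.
From the axis intercepts and sections: among the integer gridlines, it crosses the y-axis at y ∈ {-1, 1}.
Matching integer coefficients to the picture gives p.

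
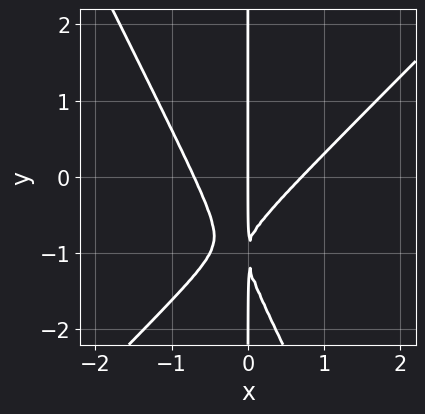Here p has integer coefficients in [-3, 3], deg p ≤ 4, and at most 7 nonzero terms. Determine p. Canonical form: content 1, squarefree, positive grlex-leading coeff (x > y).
The degree is 3 — a generic line meets the curve in up to 3 points.
Against the integer gridlines: one x-axis crossing is at x = 0; every point of the y-axis in the box is on the curve.
Matching integer coefficients to the picture gives p.

2*x^3 - x^2*y - x*y^2 - 2*x*y - x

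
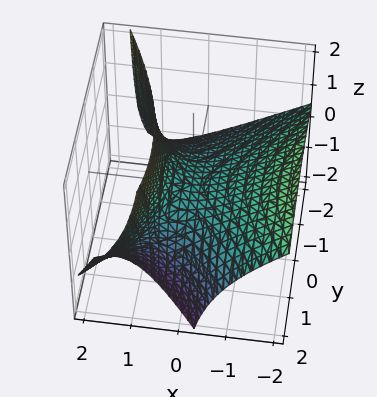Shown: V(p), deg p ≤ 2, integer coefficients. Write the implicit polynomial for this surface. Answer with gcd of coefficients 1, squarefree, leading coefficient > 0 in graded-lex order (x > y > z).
2*x^2 + 3*x*z - y^2 + y*z - 3*z

(a) deg p = 2. No degree-1 surface has this shape.
(b) Observable constraints: it meets the y-axis at y = 0 (among the integer gridlines); it meets the z-axis at z = 0 (among the integer gridlines); one x-axis crossing is at x = 0.
(c) The integer polynomial consistent with all of this is the stated p.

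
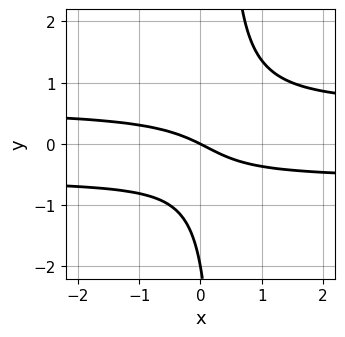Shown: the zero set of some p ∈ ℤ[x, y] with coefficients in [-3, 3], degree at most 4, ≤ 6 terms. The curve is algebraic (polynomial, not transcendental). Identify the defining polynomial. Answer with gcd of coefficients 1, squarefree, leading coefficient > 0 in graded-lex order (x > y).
First, deg p = 3. The shape is more complex than any degree-2 curve.
Next, from the visible intercepts: among the integer gridlines, it crosses the y-axis at y ∈ {-2, 0}; one x-axis crossing is at x = 0.
Finally, the integer polynomial consistent with all of this is the stated p.

3*x*y^2 - y^2 - x - 2*y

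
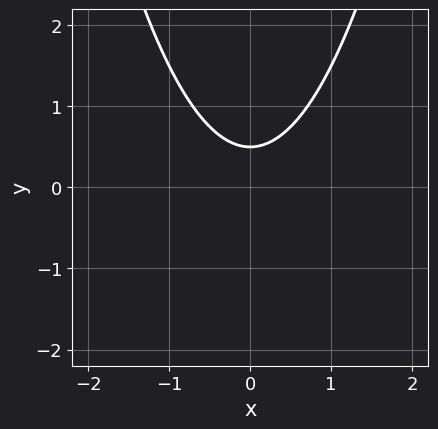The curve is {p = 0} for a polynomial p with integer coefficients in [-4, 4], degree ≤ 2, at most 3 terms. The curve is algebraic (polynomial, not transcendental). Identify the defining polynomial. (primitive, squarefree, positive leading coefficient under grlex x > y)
(a) deg p = 2. The shape is more complex than any degree-1 curve.
(b) Symmetries: the x ↦ −x reflection is a symmetry, so x appears only in even powers.
(c) Against the integer gridlines: no x-intercept at any integer in the box.
(d) Putting this together gives p.

2*x^2 - 2*y + 1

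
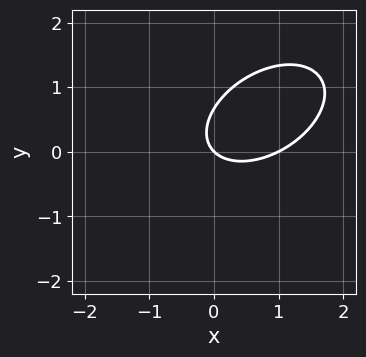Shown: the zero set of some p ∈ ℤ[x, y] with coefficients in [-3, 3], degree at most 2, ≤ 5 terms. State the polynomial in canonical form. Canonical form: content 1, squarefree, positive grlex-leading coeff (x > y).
First, degree: a generic line meets the curve in up to 2 points, so deg p = 2.
Then, from the axis intercepts and sections: among the integer gridlines, it crosses the x-axis at x ∈ {0, 1}; it crosses the y-axis at the gridline y = 0.
Finally, the integer polynomial consistent with all of this is the stated p.

2*x^2 - 2*x*y + 3*y^2 - 2*x - 2*y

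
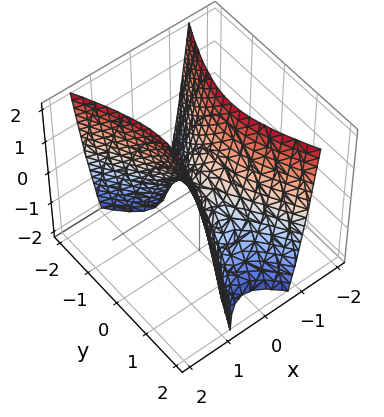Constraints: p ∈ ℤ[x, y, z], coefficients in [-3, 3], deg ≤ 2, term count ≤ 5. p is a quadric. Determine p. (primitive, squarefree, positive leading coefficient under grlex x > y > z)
3*x^2 - y^2 - z

First, the degree is 2 — a saddle surface; a quadric.
Next, symmetries: the y ↦ −y reflection is a symmetry, so y appears only in even powers; the x ↦ −x reflection is a symmetry, so x appears only in even powers.
Then, from the visible intercepts: it crosses the x-axis at the gridline x = 0; one z-axis crossing is at z = 0; it crosses the y-axis at the gridline y = 0.
Finally, assembling these constraints gives the stated polynomial.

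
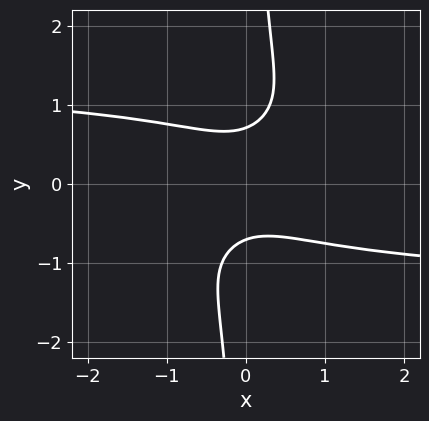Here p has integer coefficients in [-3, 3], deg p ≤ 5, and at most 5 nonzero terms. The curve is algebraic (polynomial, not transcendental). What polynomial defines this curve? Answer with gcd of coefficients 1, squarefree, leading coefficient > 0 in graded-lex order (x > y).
x^2*y^2 - 3*x*y^3 - 2*x^2 + 2*y^2 - 1

1. The degree is 4 — a generic line meets the curve in up to 4 points.
2. Against the integer gridlines: no x-intercept at any integer in the box.
3. Together with the visible shape, these determine p as stated.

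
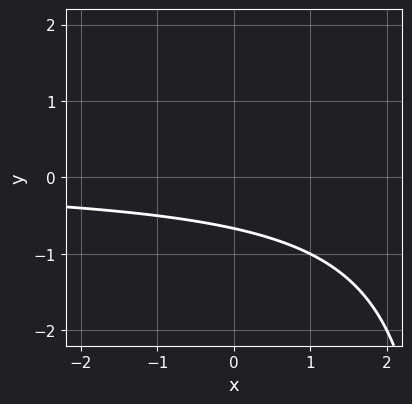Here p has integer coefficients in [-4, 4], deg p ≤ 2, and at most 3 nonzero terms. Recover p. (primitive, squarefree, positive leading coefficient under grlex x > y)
x*y - 3*y - 2

First, degree: the shape is more complex than any degree-1 curve, so deg p = 2.
Then, against the integer gridlines: it misses every integer gridline on the x-axis.
Finally, fitting integer coefficients to these (and the overall shape) gives p.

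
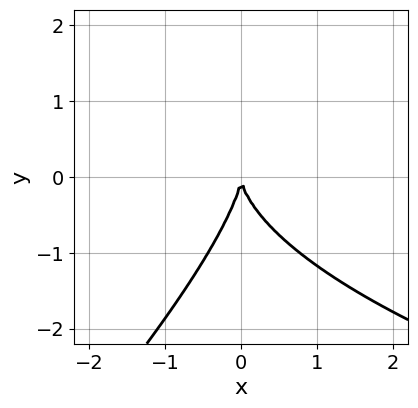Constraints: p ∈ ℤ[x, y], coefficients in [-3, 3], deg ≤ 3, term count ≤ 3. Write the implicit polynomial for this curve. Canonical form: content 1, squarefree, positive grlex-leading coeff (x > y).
x*y^2 - y^3 - 3*x^2

1. Degree: no degree-2 curve has this shape, so deg p = 3.
2. Reading off the gridlines: it meets the x-axis at x = 0 (among the integer gridlines); it crosses the y-axis at the gridline y = 0.
3. Together with the visible shape, these determine p as stated.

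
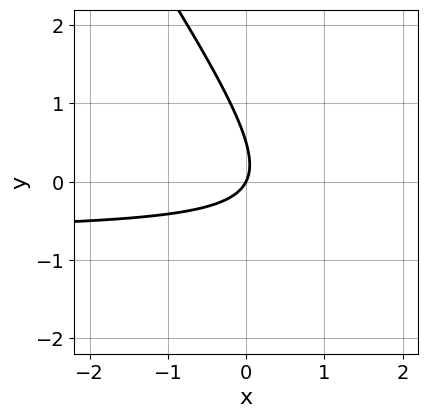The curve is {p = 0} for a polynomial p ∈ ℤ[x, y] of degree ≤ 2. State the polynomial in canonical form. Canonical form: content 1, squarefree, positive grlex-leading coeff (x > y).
3*x*y + 2*y^2 + 2*x - y

First, deg p = 2.
Then, checking where it meets the axes: it meets the x-axis at x = 0 (among the integer gridlines); one y-axis crossing is at y = 0.
Finally, matching integer coefficients to the picture gives p.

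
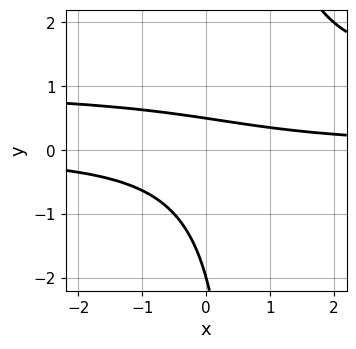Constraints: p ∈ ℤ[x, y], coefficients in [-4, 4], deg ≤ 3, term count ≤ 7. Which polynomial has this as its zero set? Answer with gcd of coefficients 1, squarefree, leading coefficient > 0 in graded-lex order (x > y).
3*x*y^2 - 3*x*y - 2*y^2 - 3*y + 2

1. deg p = 3. A generic line meets the curve in up to 3 points.
2. Checking where it meets the axes: it meets the y-axis at y = -2 (among the integer gridlines); it misses every integer gridline on the x-axis.
3. These observations pin down the coefficients.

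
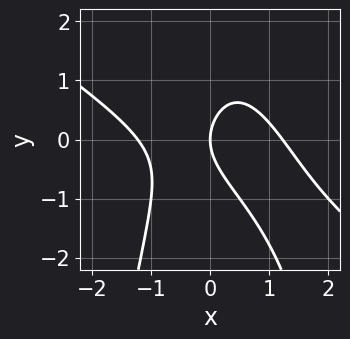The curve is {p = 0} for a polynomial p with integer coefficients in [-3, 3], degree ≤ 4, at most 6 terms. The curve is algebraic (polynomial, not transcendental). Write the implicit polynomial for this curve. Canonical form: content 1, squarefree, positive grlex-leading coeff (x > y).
2*x^3 + 3*x^2*y + 2*y^2 - 3*x

First, the degree is 3 — no degree-2 curve has this shape.
Next, observable constraints: one y-axis crossing is at y = 0; it crosses the x-axis at the gridline x = 0.
Finally, these observations pin down the coefficients.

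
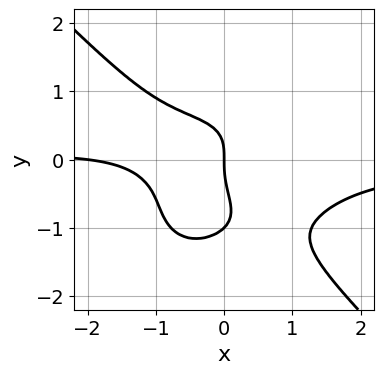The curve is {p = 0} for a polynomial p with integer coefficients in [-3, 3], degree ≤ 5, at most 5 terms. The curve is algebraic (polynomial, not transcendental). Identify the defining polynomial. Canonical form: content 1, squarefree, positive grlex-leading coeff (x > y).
(a) The degree is 4 — the shape is more complex than any degree-3 curve.
(b) Reading off the gridlines: the y-axis gridline crossings are at y ∈ {-1, 0}; the x-axis gridline crossings are at x ∈ {-2, 0}.
(c) Assembling these constraints gives the stated polynomial.

2*x^3*y + 2*y^4 + 2*y^3 + x^2 + 2*x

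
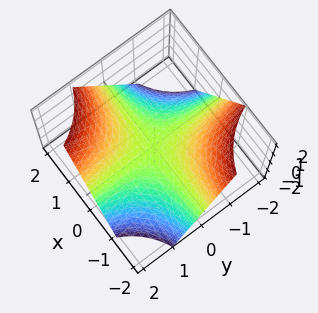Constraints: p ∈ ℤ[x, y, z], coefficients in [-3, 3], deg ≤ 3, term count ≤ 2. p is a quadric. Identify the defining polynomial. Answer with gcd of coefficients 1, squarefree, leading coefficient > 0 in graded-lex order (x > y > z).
1. The degree is 2 — a hyperbolic paraboloid; a quadric.
2. From the visible intercepts: it meets the z-axis at z = 0 (among the integer gridlines); the visible y-axis segment lies entirely on the surface.
3. These observations pin down the coefficients. Check: (-2, 0, 0) on the x-axis lies on the surface, and p(-2, 0, 0) = 0. ✓

x*y - z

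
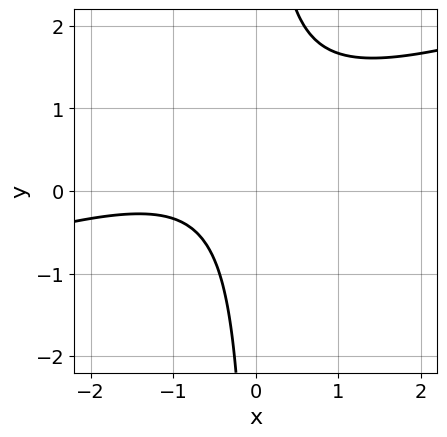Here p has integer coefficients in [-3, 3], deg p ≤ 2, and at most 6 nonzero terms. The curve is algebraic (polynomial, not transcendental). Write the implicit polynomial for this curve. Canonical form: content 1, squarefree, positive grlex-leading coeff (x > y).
x^2 - 3*x*y + 2*x + 2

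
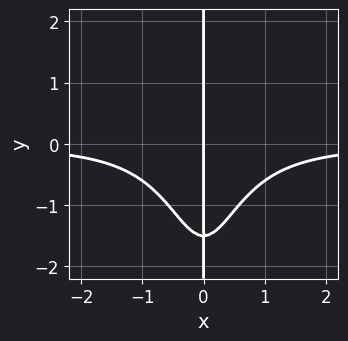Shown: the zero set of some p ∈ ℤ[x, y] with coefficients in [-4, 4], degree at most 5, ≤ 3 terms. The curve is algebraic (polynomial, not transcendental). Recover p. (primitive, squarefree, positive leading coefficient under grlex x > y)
3*x^3*y + 2*x*y + 3*x

Degree: no degree-3 curve has this shape, so deg p = 4.
Observable constraints: it crosses the x-axis at the gridline x = 0; the visible y-axis segment lies entirely on the curve.
The integer polynomial consistent with all of this is the stated p.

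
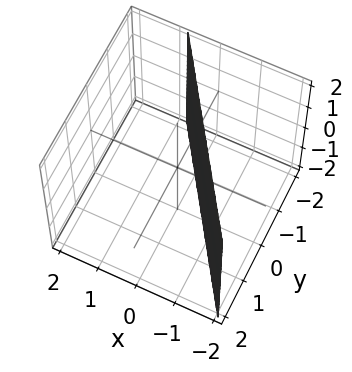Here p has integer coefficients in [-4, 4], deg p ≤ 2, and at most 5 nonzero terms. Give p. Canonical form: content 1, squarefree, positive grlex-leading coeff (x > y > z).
The degree is 1 — the surface is flat (a plane).
From the visible intercepts: it crosses the y-axis at the gridline y = -1; it misses every integer gridline on the z-axis.
Putting this together gives p.

3*x + 2*y + 2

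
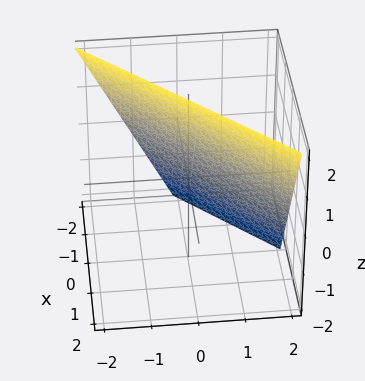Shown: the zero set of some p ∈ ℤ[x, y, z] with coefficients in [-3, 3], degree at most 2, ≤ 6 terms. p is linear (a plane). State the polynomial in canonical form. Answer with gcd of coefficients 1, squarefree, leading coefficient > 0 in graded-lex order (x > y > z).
2*x - 2*y - z + 2

1. deg p = 1. Every cross-section is a straight line — this is a plane.
2. Against the integer gridlines: it meets the y-axis at y = 1 (among the integer gridlines); one x-axis crossing is at x = -1; it crosses the z-axis at the gridline z = 2.
3. Putting this together gives p.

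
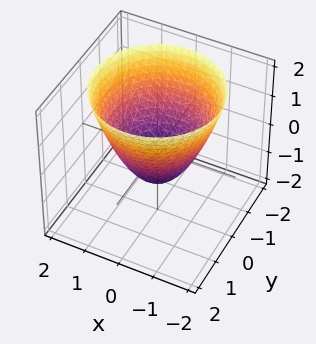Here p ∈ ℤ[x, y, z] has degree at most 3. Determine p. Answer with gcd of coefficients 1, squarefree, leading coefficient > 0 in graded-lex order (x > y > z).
x^2 + y^2 - z - 1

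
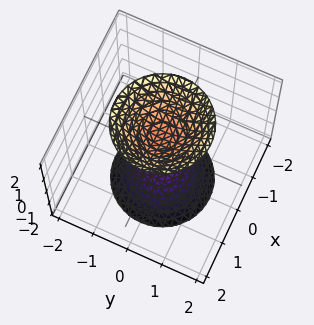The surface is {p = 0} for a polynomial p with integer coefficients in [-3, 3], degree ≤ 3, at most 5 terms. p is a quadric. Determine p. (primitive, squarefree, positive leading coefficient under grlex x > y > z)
2*x^2 + 2*y^2 - z^2 + 1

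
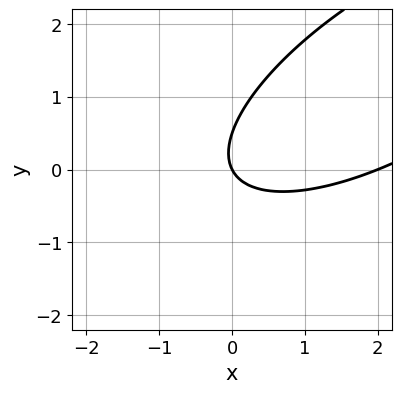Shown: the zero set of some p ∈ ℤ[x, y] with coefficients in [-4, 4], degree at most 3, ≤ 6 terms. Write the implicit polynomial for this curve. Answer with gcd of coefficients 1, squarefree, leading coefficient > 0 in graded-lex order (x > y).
x^2 - 2*x*y + 2*y^2 - 2*x - y

Degree: the shape is more complex than any degree-1 curve, so deg p = 2.
Checking where it meets the axes: it meets the y-axis at y = 0 (among the integer gridlines); among the integer gridlines, it crosses the x-axis at x ∈ {0, 2}.
Matching integer coefficients to the picture gives p.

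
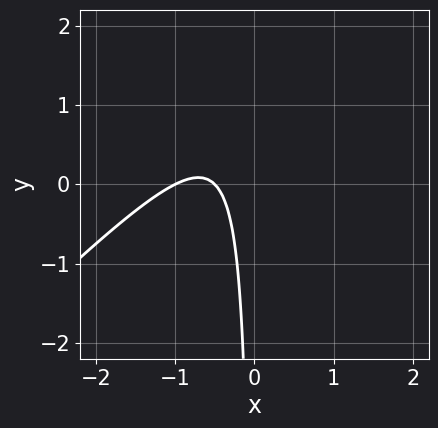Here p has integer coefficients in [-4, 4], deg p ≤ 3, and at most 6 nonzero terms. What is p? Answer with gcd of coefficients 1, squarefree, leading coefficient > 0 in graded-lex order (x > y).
2*x^2 - 2*x*y + 3*x + 1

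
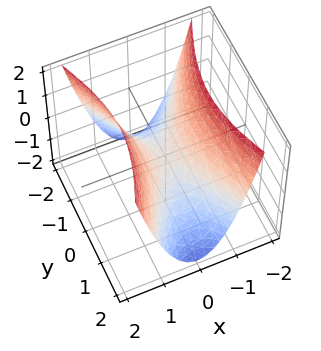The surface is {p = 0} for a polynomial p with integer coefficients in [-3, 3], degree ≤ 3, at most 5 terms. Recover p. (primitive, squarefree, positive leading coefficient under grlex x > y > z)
deg p = 2. A hyperbolic paraboloid; a quadric.
Symmetries: mirror symmetry x ↦ −x ⇒ only even powers of x; it's symmetric under y → −y, forcing even powers of y.
From the axis intercepts and sections: one z-axis crossing is at z = 0; it crosses the x-axis at the gridline x = 0; it meets the y-axis at y = 0 (among the integer gridlines).
Together with the visible shape, these determine p as stated.

3*x^2 - y^2 - 2*z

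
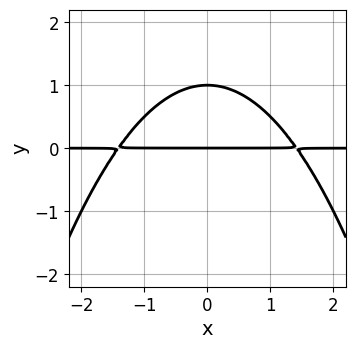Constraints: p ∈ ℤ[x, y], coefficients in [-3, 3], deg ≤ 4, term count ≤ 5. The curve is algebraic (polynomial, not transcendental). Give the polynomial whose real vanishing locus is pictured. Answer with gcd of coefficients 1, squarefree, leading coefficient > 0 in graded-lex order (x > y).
x^2*y + 2*y^2 - 2*y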